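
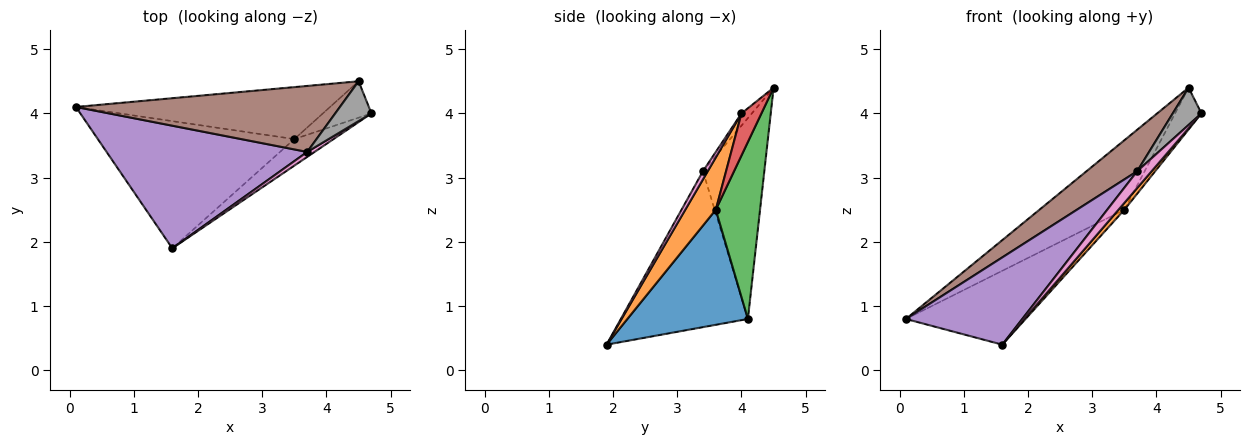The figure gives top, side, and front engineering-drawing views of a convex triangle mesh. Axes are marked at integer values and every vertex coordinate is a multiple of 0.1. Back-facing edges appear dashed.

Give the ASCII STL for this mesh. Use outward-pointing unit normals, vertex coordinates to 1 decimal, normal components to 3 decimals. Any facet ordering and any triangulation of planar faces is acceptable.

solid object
 facet normal 0.452 0.448 -0.771
  outer loop
   vertex 3.5 3.6 2.5
   vertex 1.6 1.9 0.4
   vertex 0.1 4.1 0.8
  endloop
 endfacet
 facet normal 0.791 -0.153 -0.592
  outer loop
   vertex 3.5 3.6 2.5
   vertex 4.7 4.0 4.0
   vertex 1.6 1.9 0.4
  endloop
 endfacet
 facet normal 0.385 0.739 -0.553
  outer loop
   vertex 3.5 3.6 2.5
   vertex 0.1 4.1 0.8
   vertex 4.5 4.5 4.4
  endloop
 endfacet
 facet normal 0.495 0.655 -0.571
  outer loop
   vertex 3.5 3.6 2.5
   vertex 4.5 4.5 4.4
   vertex 4.7 4.0 4.0
  endloop
 endfacet
 facet normal -0.535 -0.490 0.688
  outer loop
   vertex 3.7 3.4 3.1
   vertex 0.1 4.1 0.8
   vertex 1.6 1.9 0.4
  endloop
 endfacet
 facet normal -0.542 -0.447 0.712
  outer loop
   vertex 3.7 3.4 3.1
   vertex 4.5 4.5 4.4
   vertex 0.1 4.1 0.8
  endloop
 endfacet
 facet normal 0.304 -0.913 0.271
  outer loop
   vertex 3.7 3.4 3.1
   vertex 1.6 1.9 0.4
   vertex 4.7 4.0 4.0
  endloop
 endfacet
 facet normal -0.240 -0.663 0.709
  outer loop
   vertex 3.7 3.4 3.1
   vertex 4.7 4.0 4.0
   vertex 4.5 4.5 4.4
  endloop
 endfacet
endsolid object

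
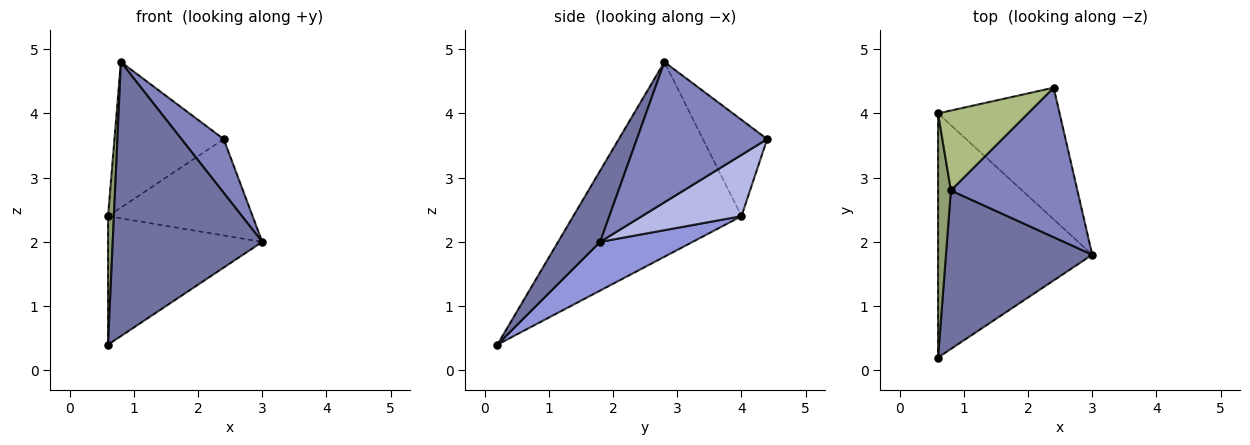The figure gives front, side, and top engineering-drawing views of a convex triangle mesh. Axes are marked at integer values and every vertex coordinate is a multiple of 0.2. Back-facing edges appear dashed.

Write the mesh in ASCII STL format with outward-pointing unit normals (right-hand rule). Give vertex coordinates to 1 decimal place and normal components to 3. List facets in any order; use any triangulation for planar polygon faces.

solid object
 facet normal 0.237 -0.841 0.486
  outer loop
   vertex 0.8 2.8 4.8
   vertex 0.6 0.2 0.4
   vertex 3.0 1.8 2.0
  endloop
 endfacet
 facet normal 0.722 -0.234 0.651
  outer loop
   vertex 0.8 2.8 4.8
   vertex 3.0 1.8 2.0
   vertex 2.4 4.4 3.6
  endloop
 endfacet
 facet normal 0.269 0.449 -0.852
  outer loop
   vertex 0.6 4.0 2.4
   vertex 3.0 1.8 2.0
   vertex 0.6 0.2 0.4
  endloop
 endfacet
 facet normal 0.377 0.547 -0.748
  outer loop
   vertex 0.6 4.0 2.4
   vertex 2.4 4.4 3.6
   vertex 3.0 1.8 2.0
  endloop
 endfacet
 facet normal -0.997 -0.035 0.066
  outer loop
   vertex 0.6 4.0 2.4
   vertex 0.6 0.2 0.4
   vertex 0.8 2.8 4.8
  endloop
 endfacet
 facet normal -0.458 0.779 0.428
  outer loop
   vertex 0.6 4.0 2.4
   vertex 0.8 2.8 4.8
   vertex 2.4 4.4 3.6
  endloop
 endfacet
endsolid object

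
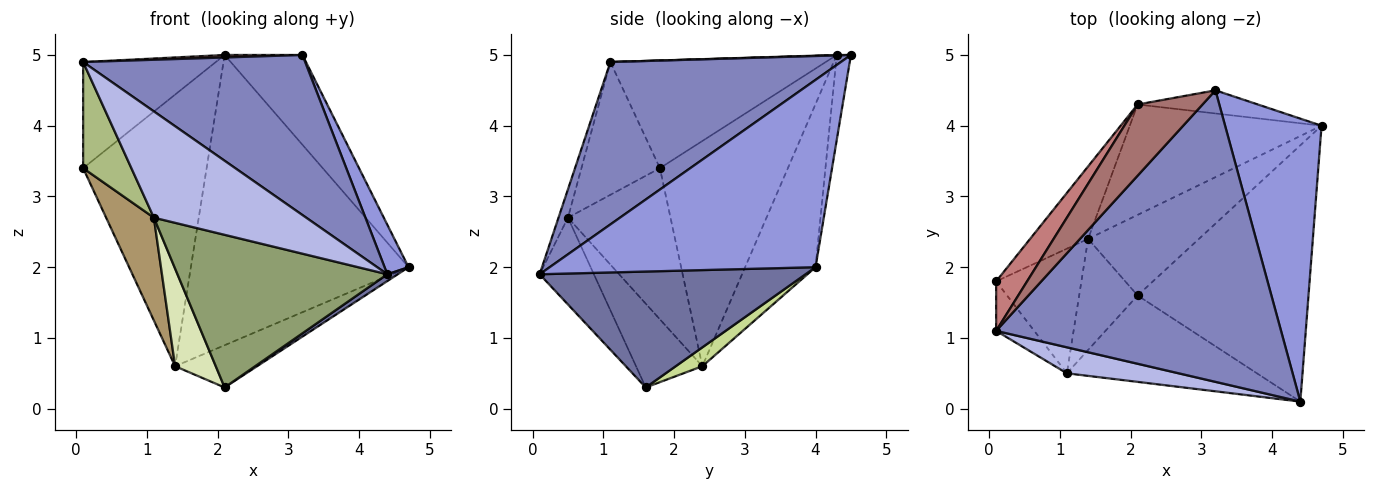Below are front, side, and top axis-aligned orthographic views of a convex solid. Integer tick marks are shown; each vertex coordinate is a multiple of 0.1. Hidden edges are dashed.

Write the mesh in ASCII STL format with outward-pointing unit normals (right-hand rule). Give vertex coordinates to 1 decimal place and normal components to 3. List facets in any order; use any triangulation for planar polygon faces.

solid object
 facet normal 0.561 -0.022 -0.827
  outer loop
   vertex 2.1 1.6 0.3
   vertex 4.7 4.0 2.0
   vertex 4.4 0.1 1.9
  endloop
 endfacet
 facet normal 0.447 -0.431 0.784
  outer loop
   vertex 3.2 4.5 5.0
   vertex 0.1 1.1 4.9
   vertex 4.4 0.1 1.9
  endloop
 endfacet
 facet normal 0.886 -0.080 0.456
  outer loop
   vertex 3.2 4.5 5.0
   vertex 4.4 0.1 1.9
   vertex 4.7 4.0 2.0
  endloop
 endfacet
 facet normal -0.060 -0.970 0.237
  outer loop
   vertex 1.1 0.5 2.7
   vertex 4.4 0.1 1.9
   vertex 0.1 1.1 4.9
  endloop
 endfacet
 facet normal -0.219 -0.849 -0.481
  outer loop
   vertex 1.1 0.5 2.7
   vertex 2.1 1.6 0.3
   vertex 4.4 0.1 1.9
  endloop
 endfacet
 facet normal -0.828 -0.509 -0.237
  outer loop
   vertex 0.1 1.8 3.4
   vertex 1.1 0.5 2.7
   vertex 0.1 1.1 4.9
  endloop
 endfacet
 facet normal 0.149 0.459 -0.876
  outer loop
   vertex 1.4 2.4 0.6
   vertex 4.7 4.0 2.0
   vertex 2.1 1.6 0.3
  endloop
 endfacet
 facet normal -0.733 -0.449 -0.511
  outer loop
   vertex 1.4 2.4 0.6
   vertex 2.1 1.6 0.3
   vertex 1.1 0.5 2.7
  endloop
 endfacet
 facet normal -0.807 -0.376 -0.455
  outer loop
   vertex 1.4 2.4 0.6
   vertex 1.1 0.5 2.7
   vertex 0.1 1.8 3.4
  endloop
 endfacet
 facet normal -0.173 0.954 -0.246
  outer loop
   vertex 2.1 4.3 5.0
   vertex 3.2 4.5 5.0
   vertex 4.7 4.0 2.0
  endloop
 endfacet
 facet normal -0.289 0.895 -0.340
  outer loop
   vertex 2.1 4.3 5.0
   vertex 4.7 4.0 2.0
   vertex 1.4 2.4 0.6
  endloop
 endfacet
 facet normal -0.708 0.683 -0.182
  outer loop
   vertex 2.1 4.3 5.0
   vertex 1.4 2.4 0.6
   vertex 0.1 1.8 3.4
  endloop
 endfacet
 facet normal 0.006 -0.035 0.999
  outer loop
   vertex 2.1 4.3 5.0
   vertex 0.1 1.1 4.9
   vertex 3.2 4.5 5.0
  endloop
 endfacet
 facet normal -0.827 0.509 0.238
  outer loop
   vertex 2.1 4.3 5.0
   vertex 0.1 1.8 3.4
   vertex 0.1 1.1 4.9
  endloop
 endfacet
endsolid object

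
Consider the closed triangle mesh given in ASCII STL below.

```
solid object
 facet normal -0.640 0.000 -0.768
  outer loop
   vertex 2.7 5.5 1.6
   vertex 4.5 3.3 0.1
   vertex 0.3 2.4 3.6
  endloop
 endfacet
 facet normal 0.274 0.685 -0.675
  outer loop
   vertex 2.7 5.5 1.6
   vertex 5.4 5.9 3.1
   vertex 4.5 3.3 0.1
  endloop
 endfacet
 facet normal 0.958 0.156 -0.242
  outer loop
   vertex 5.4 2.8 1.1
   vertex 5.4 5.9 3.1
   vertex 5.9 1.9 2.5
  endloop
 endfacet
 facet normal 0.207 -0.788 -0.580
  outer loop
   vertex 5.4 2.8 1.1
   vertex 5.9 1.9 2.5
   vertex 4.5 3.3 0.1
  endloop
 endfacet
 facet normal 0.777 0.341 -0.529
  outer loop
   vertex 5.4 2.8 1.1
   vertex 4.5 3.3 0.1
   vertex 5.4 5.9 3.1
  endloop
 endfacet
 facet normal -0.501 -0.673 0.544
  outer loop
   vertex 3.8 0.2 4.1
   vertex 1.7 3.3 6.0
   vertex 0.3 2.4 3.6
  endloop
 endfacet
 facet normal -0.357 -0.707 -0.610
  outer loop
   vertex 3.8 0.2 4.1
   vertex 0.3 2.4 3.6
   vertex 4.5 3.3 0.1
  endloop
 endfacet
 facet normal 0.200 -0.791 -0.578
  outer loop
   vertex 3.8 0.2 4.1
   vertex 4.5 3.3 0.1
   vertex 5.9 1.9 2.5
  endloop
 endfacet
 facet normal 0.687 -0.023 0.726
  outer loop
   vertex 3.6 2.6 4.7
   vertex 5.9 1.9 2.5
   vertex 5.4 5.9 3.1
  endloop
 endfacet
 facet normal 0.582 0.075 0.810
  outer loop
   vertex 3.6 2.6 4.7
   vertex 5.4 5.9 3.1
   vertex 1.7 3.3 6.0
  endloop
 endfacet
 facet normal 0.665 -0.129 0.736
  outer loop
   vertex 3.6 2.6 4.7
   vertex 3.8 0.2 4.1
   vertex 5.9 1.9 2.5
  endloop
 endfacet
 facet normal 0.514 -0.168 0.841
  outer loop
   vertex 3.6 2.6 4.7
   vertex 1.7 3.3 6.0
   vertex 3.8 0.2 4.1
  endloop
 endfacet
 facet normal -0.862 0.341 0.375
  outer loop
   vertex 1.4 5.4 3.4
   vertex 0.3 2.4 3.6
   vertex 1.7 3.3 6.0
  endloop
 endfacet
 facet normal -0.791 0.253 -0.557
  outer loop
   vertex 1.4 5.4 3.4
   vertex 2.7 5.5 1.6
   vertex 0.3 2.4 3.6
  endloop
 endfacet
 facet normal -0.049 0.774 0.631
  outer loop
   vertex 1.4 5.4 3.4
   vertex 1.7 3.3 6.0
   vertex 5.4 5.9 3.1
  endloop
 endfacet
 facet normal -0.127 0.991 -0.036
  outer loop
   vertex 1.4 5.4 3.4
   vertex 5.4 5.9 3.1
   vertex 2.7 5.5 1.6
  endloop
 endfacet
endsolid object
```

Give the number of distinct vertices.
10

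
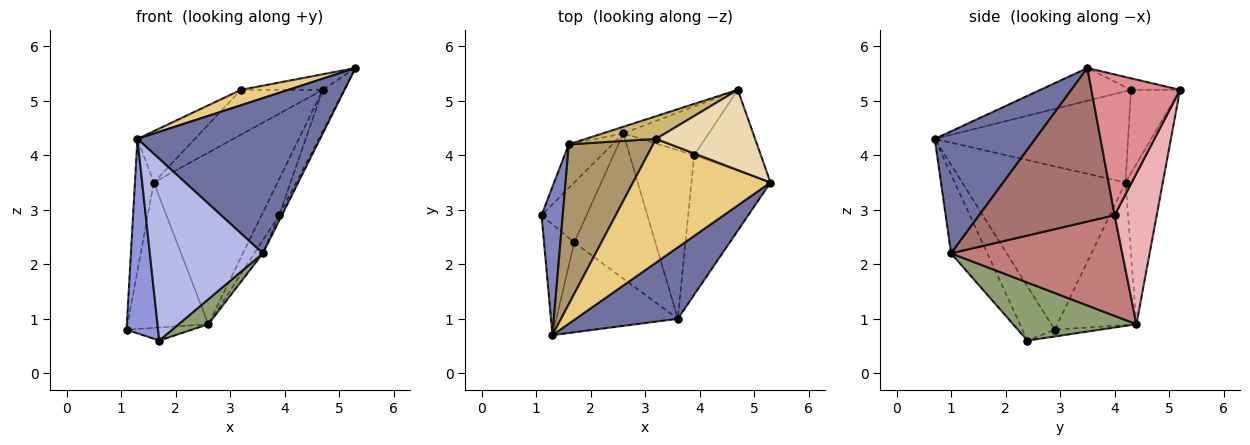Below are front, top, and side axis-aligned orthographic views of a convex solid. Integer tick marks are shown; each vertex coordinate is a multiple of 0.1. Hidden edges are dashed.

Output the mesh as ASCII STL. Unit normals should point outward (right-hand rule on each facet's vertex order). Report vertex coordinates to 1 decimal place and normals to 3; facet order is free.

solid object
 facet normal 0.447 -0.813 0.374
  outer loop
   vertex 3.6 1.0 2.2
   vertex 5.3 3.5 5.6
   vertex 1.3 0.7 4.3
  endloop
 endfacet
 facet normal -0.985 0.114 0.128
  outer loop
   vertex 1.6 4.2 3.5
   vertex 1.1 2.9 0.8
   vertex 1.3 0.7 4.3
  endloop
 endfacet
 facet normal -0.664 -0.649 -0.370
  outer loop
   vertex 1.7 2.4 0.6
   vertex 1.3 0.7 4.3
   vertex 1.1 2.9 0.8
  endloop
 endfacet
 facet normal -0.276 -0.862 -0.426
  outer loop
   vertex 1.7 2.4 0.6
   vertex 3.6 1.0 2.2
   vertex 1.3 0.7 4.3
  endloop
 endfacet
 facet normal 0.576 -0.138 -0.805
  outer loop
   vertex 2.6 4.4 0.9
   vertex 3.6 1.0 2.2
   vertex 1.7 2.4 0.6
  endloop
 endfacet
 facet normal -0.146 0.211 -0.966
  outer loop
   vertex 2.6 4.4 0.9
   vertex 1.7 2.4 0.6
   vertex 1.1 2.9 0.8
  endloop
 endfacet
 facet normal -0.684 0.698 -0.210
  outer loop
   vertex 2.6 4.4 0.9
   vertex 1.1 2.9 0.8
   vertex 1.6 4.2 3.5
  endloop
 endfacet
 facet normal -0.288 0.957 -0.037
  outer loop
   vertex 2.6 4.4 0.9
   vertex 1.6 4.2 3.5
   vertex 4.7 5.2 5.2
  endloop
 endfacet
 facet normal -0.718 0.213 0.663
  outer loop
   vertex 3.2 4.3 5.2
   vertex 1.6 4.2 3.5
   vertex 1.3 0.7 4.3
  endloop
 endfacet
 facet normal -0.472 0.787 0.398
  outer loop
   vertex 3.2 4.3 5.2
   vertex 4.7 5.2 5.2
   vertex 1.6 4.2 3.5
  endloop
 endfacet
 facet normal -0.230 -0.120 0.966
  outer loop
   vertex 3.2 4.3 5.2
   vertex 1.3 0.7 4.3
   vertex 5.3 3.5 5.6
  endloop
 endfacet
 facet normal -0.114 0.189 0.975
  outer loop
   vertex 3.2 4.3 5.2
   vertex 5.3 3.5 5.6
   vertex 4.7 5.2 5.2
  endloop
 endfacet
 facet normal 0.889 0.018 -0.458
  outer loop
   vertex 3.9 4.0 2.9
   vertex 5.3 3.5 5.6
   vertex 3.6 1.0 2.2
  endloop
 endfacet
 facet normal 0.841 0.042 -0.539
  outer loop
   vertex 3.9 4.0 2.9
   vertex 3.6 1.0 2.2
   vertex 2.6 4.4 0.9
  endloop
 endfacet
 facet normal 0.883 0.213 -0.418
  outer loop
   vertex 3.9 4.0 2.9
   vertex 4.7 5.2 5.2
   vertex 5.3 3.5 5.6
  endloop
 endfacet
 facet normal 0.818 0.342 -0.463
  outer loop
   vertex 3.9 4.0 2.9
   vertex 2.6 4.4 0.9
   vertex 4.7 5.2 5.2
  endloop
 endfacet
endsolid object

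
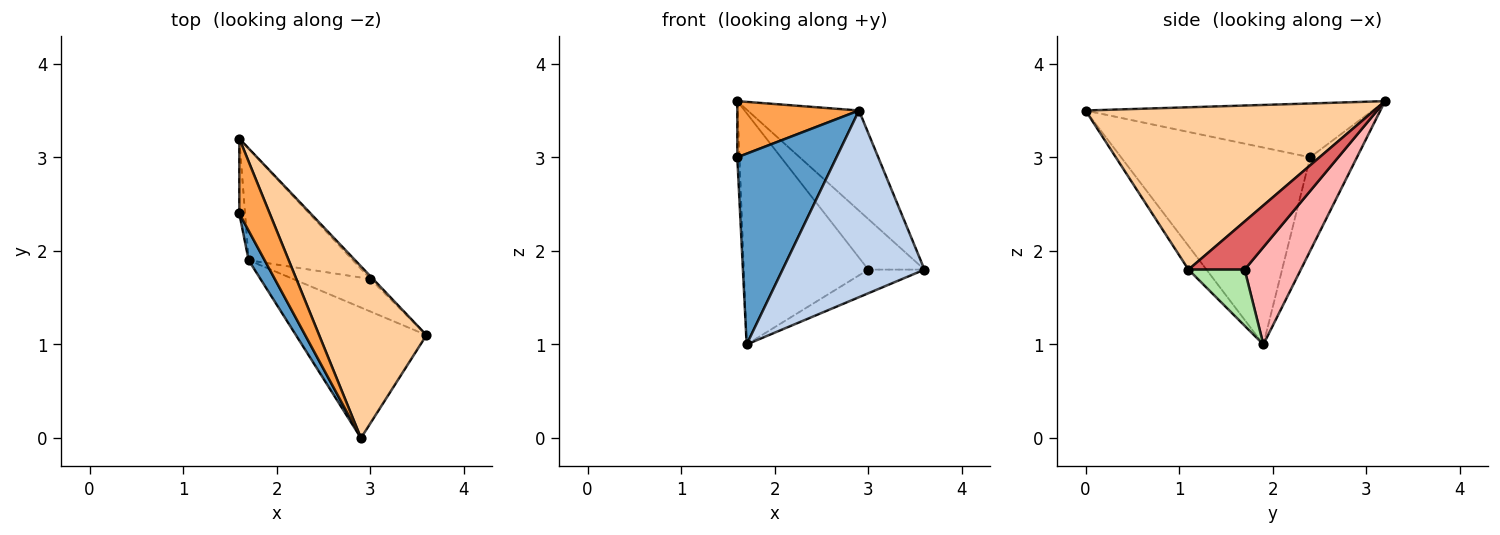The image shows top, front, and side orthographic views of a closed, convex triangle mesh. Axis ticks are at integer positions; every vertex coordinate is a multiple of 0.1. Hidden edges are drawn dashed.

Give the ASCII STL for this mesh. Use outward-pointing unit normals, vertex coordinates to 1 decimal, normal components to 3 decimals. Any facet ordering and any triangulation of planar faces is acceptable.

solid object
 facet normal -0.883 -0.463 0.072
  outer loop
   vertex 1.7 1.9 1.0
   vertex 2.9 0.0 3.5
   vertex 1.6 2.4 3.0
  endloop
 endfacet
 facet normal -0.103 -0.815 -0.570
  outer loop
   vertex 1.7 1.9 1.0
   vertex 3.6 1.1 1.8
   vertex 2.9 0.0 3.5
  endloop
 endfacet
 facet normal -0.817 -0.346 0.462
  outer loop
   vertex 1.6 3.2 3.6
   vertex 1.6 2.4 3.0
   vertex 2.9 0.0 3.5
  endloop
 endfacet
 facet normal 0.794 0.306 0.525
  outer loop
   vertex 1.6 3.2 3.6
   vertex 2.9 0.0 3.5
   vertex 3.6 1.1 1.8
  endloop
 endfacet
 facet normal -0.997 0.046 -0.061
  outer loop
   vertex 1.6 3.2 3.6
   vertex 1.7 1.9 1.0
   vertex 1.6 2.4 3.0
  endloop
 endfacet
 facet normal 0.507 0.507 -0.697
  outer loop
   vertex 3.0 1.7 1.8
   vertex 3.6 1.1 1.8
   vertex 1.7 1.9 1.0
  endloop
 endfacet
 facet normal 0.707 0.707 -0.039
  outer loop
   vertex 3.0 1.7 1.8
   vertex 1.6 3.2 3.6
   vertex 3.6 1.1 1.8
  endloop
 endfacet
 facet normal 0.376 0.834 -0.403
  outer loop
   vertex 3.0 1.7 1.8
   vertex 1.7 1.9 1.0
   vertex 1.6 3.2 3.6
  endloop
 endfacet
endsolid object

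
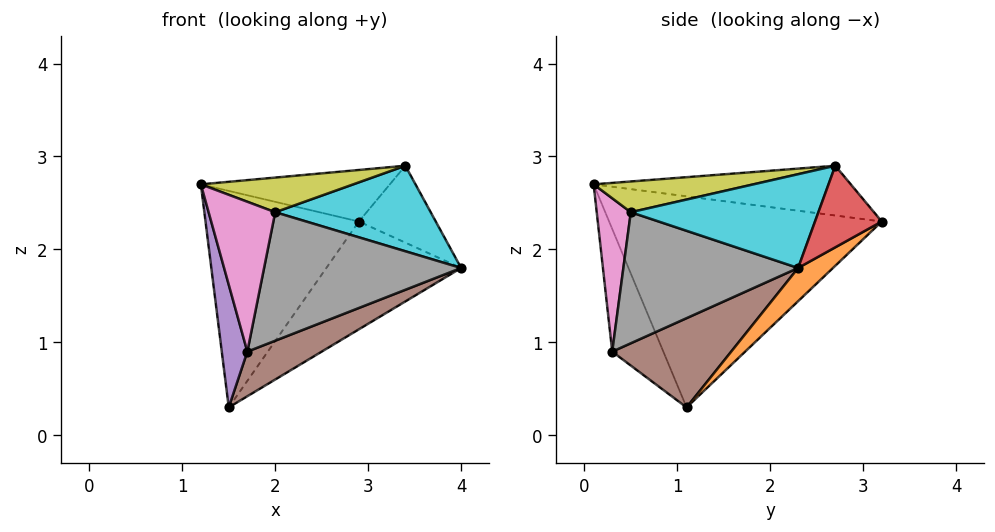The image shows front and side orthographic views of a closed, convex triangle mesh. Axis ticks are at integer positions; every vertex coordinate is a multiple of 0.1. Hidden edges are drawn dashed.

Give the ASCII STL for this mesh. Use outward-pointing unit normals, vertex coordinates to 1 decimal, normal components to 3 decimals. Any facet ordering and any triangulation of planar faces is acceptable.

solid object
 facet normal -0.868 0.488 0.095
  outer loop
   vertex 1.5 1.1 0.3
   vertex 1.2 0.1 2.7
   vertex 2.9 3.2 2.3
  endloop
 endfacet
 facet normal 0.161 0.622 -0.766
  outer loop
   vertex 1.5 1.1 0.3
   vertex 2.9 3.2 2.3
   vertex 4.0 2.3 1.8
  endloop
 endfacet
 facet normal -0.525 0.386 0.759
  outer loop
   vertex 3.4 2.7 2.9
   vertex 2.9 3.2 2.3
   vertex 1.2 0.1 2.7
  endloop
 endfacet
 facet normal 0.653 0.753 0.083
  outer loop
   vertex 3.4 2.7 2.9
   vertex 4.0 2.3 1.8
   vertex 2.9 3.2 2.3
  endloop
 endfacet
 facet normal -0.857 -0.429 -0.286
  outer loop
   vertex 1.7 0.3 0.9
   vertex 1.2 0.1 2.7
   vertex 1.5 1.1 0.3
  endloop
 endfacet
 facet normal 0.603 -0.377 -0.703
  outer loop
   vertex 1.7 0.3 0.9
   vertex 1.5 1.1 0.3
   vertex 4.0 2.3 1.8
  endloop
 endfacet
 facet normal 0.455 -0.890 0.028
  outer loop
   vertex 2.0 0.5 2.4
   vertex 1.2 0.1 2.7
   vertex 1.7 0.3 0.9
  endloop
 endfacet
 facet normal 0.663 -0.748 -0.033
  outer loop
   vertex 2.0 0.5 2.4
   vertex 1.7 0.3 0.9
   vertex 4.0 2.3 1.8
  endloop
 endfacet
 facet normal 0.509 -0.486 0.711
  outer loop
   vertex 2.0 0.5 2.4
   vertex 3.4 2.7 2.9
   vertex 1.2 0.1 2.7
  endloop
 endfacet
 facet normal 0.645 -0.535 0.546
  outer loop
   vertex 2.0 0.5 2.4
   vertex 4.0 2.3 1.8
   vertex 3.4 2.7 2.9
  endloop
 endfacet
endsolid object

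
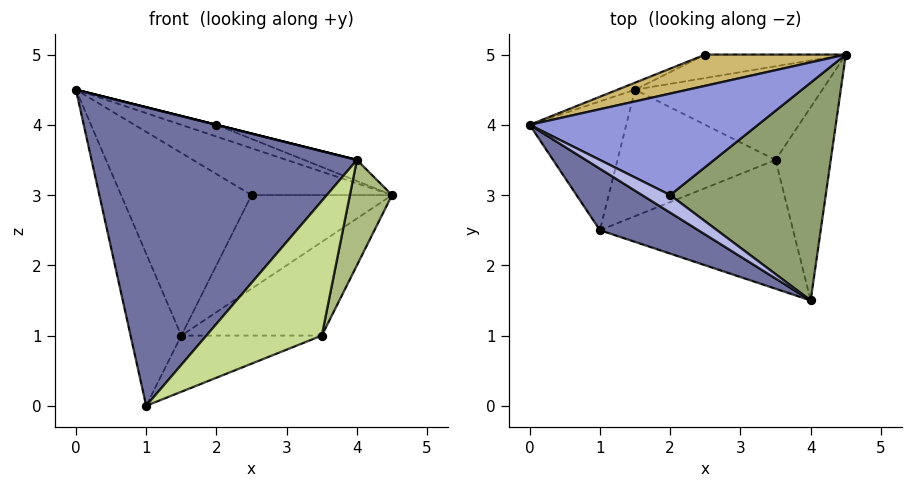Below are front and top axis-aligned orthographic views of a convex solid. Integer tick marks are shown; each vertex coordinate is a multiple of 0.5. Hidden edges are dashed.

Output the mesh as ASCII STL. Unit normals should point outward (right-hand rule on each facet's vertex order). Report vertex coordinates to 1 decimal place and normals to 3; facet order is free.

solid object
 facet normal -0.490 -0.854 0.176
  outer loop
   vertex 1.0 2.5 0.0
   vertex 4.0 1.5 3.5
   vertex 0.0 4.0 4.5
  endloop
 endfacet
 facet normal -0.870 0.377 -0.319
  outer loop
   vertex 1.5 4.5 1.0
   vertex 1.0 2.5 0.0
   vertex 0.0 4.0 4.5
  endloop
 endfacet
 facet normal 0.292 0.110 0.950
  outer loop
   vertex 2.0 3.0 4.0
   vertex 4.5 5.0 3.0
   vertex 0.0 4.0 4.5
  endloop
 endfacet
 facet normal 0.243 0.000 0.970
  outer loop
   vertex 2.0 3.0 4.0
   vertex 0.0 4.0 4.5
   vertex 4.0 1.5 3.5
  endloop
 endfacet
 facet normal 0.306 0.092 0.948
  outer loop
   vertex 2.0 3.0 4.0
   vertex 4.0 1.5 3.5
   vertex 4.5 5.0 3.0
  endloop
 endfacet
 facet normal 0.927 -0.179 -0.329
  outer loop
   vertex 3.5 3.5 1.0
   vertex 4.5 5.0 3.0
   vertex 4.0 1.5 3.5
  endloop
 endfacet
 facet normal 0.492 -0.629 -0.602
  outer loop
   vertex 3.5 3.5 1.0
   vertex 4.0 1.5 3.5
   vertex 1.0 2.5 0.0
  endloop
 endfacet
 facet normal 0.333 0.667 -0.667
  outer loop
   vertex 3.5 3.5 1.0
   vertex 1.5 4.5 1.0
   vertex 4.5 5.0 3.0
  endloop
 endfacet
 facet normal 0.199 0.398 -0.896
  outer loop
   vertex 3.5 3.5 1.0
   vertex 1.0 2.5 0.0
   vertex 1.5 4.5 1.0
  endloop
 endfacet
 facet normal 0.000 0.832 0.555
  outer loop
   vertex 2.5 5.0 3.0
   vertex 0.0 4.0 4.5
   vertex 4.5 5.0 3.0
  endloop
 endfacet
 facet normal -0.389 0.920 -0.035
  outer loop
   vertex 2.5 5.0 3.0
   vertex 1.5 4.5 1.0
   vertex 0.0 4.0 4.5
  endloop
 endfacet
 facet normal 0.000 0.970 -0.243
  outer loop
   vertex 2.5 5.0 3.0
   vertex 4.5 5.0 3.0
   vertex 1.5 4.5 1.0
  endloop
 endfacet
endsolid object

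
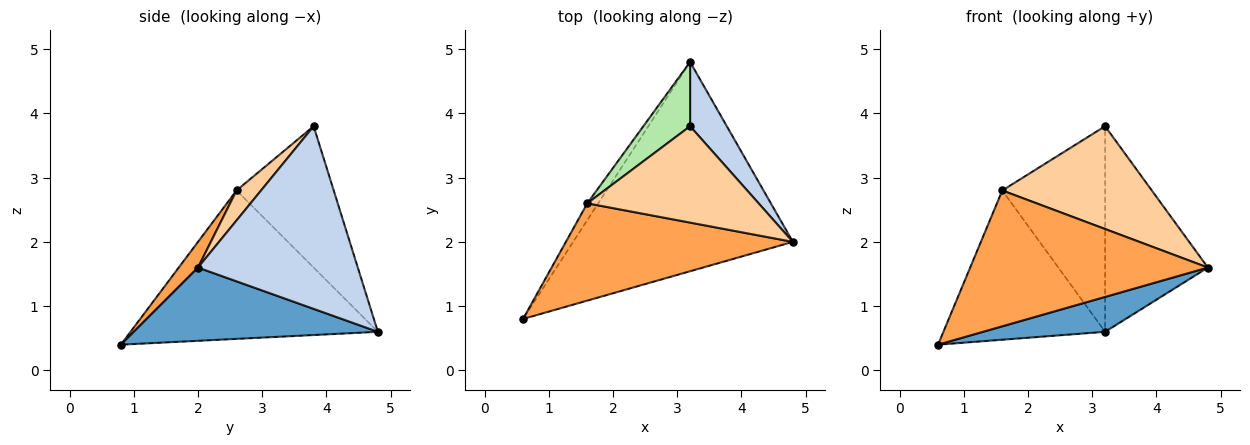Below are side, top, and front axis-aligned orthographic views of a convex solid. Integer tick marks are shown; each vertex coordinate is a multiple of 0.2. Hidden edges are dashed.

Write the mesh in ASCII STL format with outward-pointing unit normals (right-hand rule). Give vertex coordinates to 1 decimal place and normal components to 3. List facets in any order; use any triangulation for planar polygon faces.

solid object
 facet normal 0.312 -0.156 -0.937
  outer loop
   vertex 3.2 4.8 0.6
   vertex 4.8 2.0 1.6
   vertex 0.6 0.8 0.4
  endloop
 endfacet
 facet normal 0.829 0.533 0.167
  outer loop
   vertex 3.2 3.8 3.8
   vertex 4.8 2.0 1.6
   vertex 3.2 4.8 0.6
  endloop
 endfacet
 facet normal 0.066 -0.811 0.581
  outer loop
   vertex 1.6 2.6 2.8
   vertex 0.6 0.8 0.4
   vertex 4.8 2.0 1.6
  endloop
 endfacet
 facet normal 0.119 -0.724 0.679
  outer loop
   vertex 1.6 2.6 2.8
   vertex 4.8 2.0 1.6
   vertex 3.2 3.8 3.8
  endloop
 endfacet
 facet normal -0.835 0.546 -0.061
  outer loop
   vertex 1.6 2.6 2.8
   vertex 3.2 4.8 0.6
   vertex 0.6 0.8 0.4
  endloop
 endfacet
 facet normal -0.670 0.709 0.221
  outer loop
   vertex 1.6 2.6 2.8
   vertex 3.2 3.8 3.8
   vertex 3.2 4.8 0.6
  endloop
 endfacet
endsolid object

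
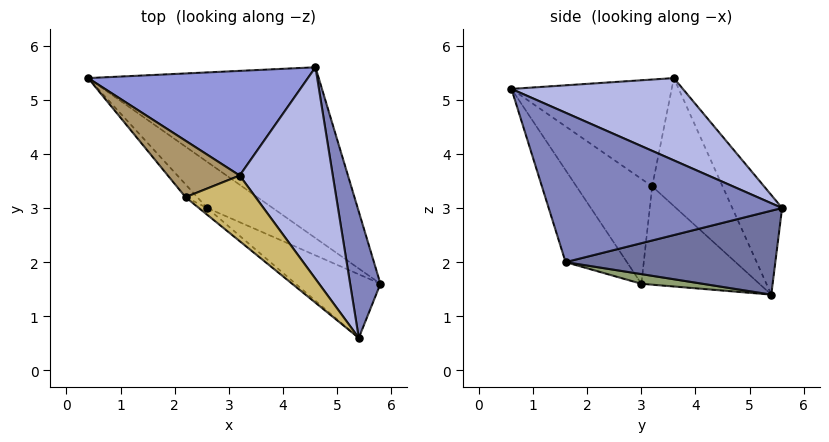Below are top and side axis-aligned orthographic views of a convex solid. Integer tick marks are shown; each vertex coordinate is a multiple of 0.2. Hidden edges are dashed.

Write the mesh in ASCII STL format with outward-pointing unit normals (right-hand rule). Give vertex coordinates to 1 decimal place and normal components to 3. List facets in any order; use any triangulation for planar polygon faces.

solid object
 facet normal 0.324 0.320 -0.890
  outer loop
   vertex 4.6 5.6 3.0
   vertex 5.8 1.6 2.0
   vertex 0.4 5.4 1.4
  endloop
 endfacet
 facet normal 0.952 0.237 0.193
  outer loop
   vertex 5.4 0.6 5.2
   vertex 5.8 1.6 2.0
   vertex 4.6 5.6 3.0
  endloop
 endfacet
 facet normal -0.242 0.810 0.534
  outer loop
   vertex 3.2 3.6 5.4
   vertex 4.6 5.6 3.0
   vertex 0.4 5.4 1.4
  endloop
 endfacet
 facet normal 0.607 0.399 0.687
  outer loop
   vertex 3.2 3.6 5.4
   vertex 5.4 0.6 5.2
   vertex 4.6 5.6 3.0
  endloop
 endfacet
 facet normal 0.146 0.052 -0.988
  outer loop
   vertex 2.6 3.0 1.6
   vertex 0.4 5.4 1.4
   vertex 5.8 1.6 2.0
  endloop
 endfacet
 facet normal -0.346 -0.882 -0.319
  outer loop
   vertex 2.6 3.0 1.6
   vertex 5.8 1.6 2.0
   vertex 5.4 0.6 5.2
  endloop
 endfacet
 facet normal -0.731 -0.677 -0.087
  outer loop
   vertex 2.2 3.2 3.4
   vertex 0.4 5.4 1.4
   vertex 2.6 3.0 1.6
  endloop
 endfacet
 facet normal -0.613 -0.788 -0.049
  outer loop
   vertex 2.2 3.2 3.4
   vertex 2.6 3.0 1.6
   vertex 5.4 0.6 5.2
  endloop
 endfacet
 facet normal -0.842 -0.259 0.473
  outer loop
   vertex 2.2 3.2 3.4
   vertex 3.2 3.6 5.4
   vertex 0.4 5.4 1.4
  endloop
 endfacet
 facet normal -0.701 -0.545 0.460
  outer loop
   vertex 2.2 3.2 3.4
   vertex 5.4 0.6 5.2
   vertex 3.2 3.6 5.4
  endloop
 endfacet
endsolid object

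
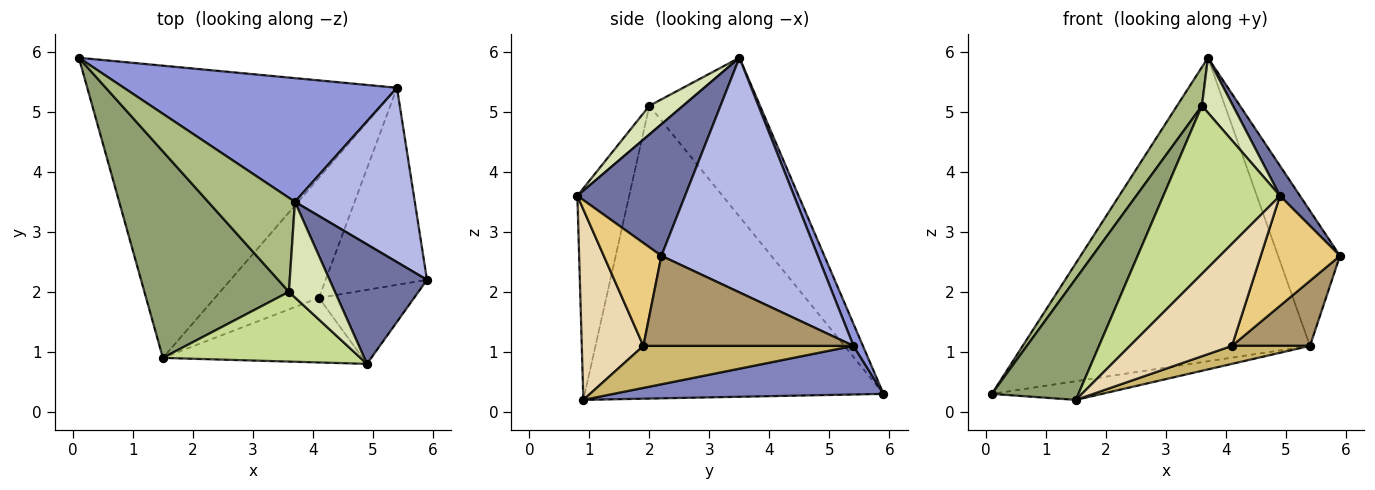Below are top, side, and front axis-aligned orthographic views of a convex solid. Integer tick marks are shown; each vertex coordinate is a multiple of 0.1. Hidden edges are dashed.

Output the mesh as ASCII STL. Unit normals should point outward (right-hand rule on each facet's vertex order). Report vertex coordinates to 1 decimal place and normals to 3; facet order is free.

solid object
 facet normal 0.795 -0.148 0.588
  outer loop
   vertex 4.9 0.8 3.6
   vertex 5.9 2.2 2.6
   vertex 3.7 3.5 5.9
  endloop
 endfacet
 facet normal 0.155 0.063 -0.986
  outer loop
   vertex 5.4 5.4 1.1
   vertex 1.5 0.9 0.2
   vertex 0.1 5.9 0.3
  endloop
 endfacet
 facet normal 0.030 0.926 0.377
  outer loop
   vertex 5.4 5.4 1.1
   vertex 0.1 5.9 0.3
   vertex 3.7 3.5 5.9
  endloop
 endfacet
 facet normal 0.840 0.332 0.429
  outer loop
   vertex 5.4 5.4 1.1
   vertex 3.7 3.5 5.9
   vertex 5.9 2.2 2.6
  endloop
 endfacet
 facet normal -0.868 -0.252 0.428
  outer loop
   vertex 3.6 2.0 5.1
   vertex 0.1 5.9 0.3
   vertex 1.5 0.9 0.2
  endloop
 endfacet
 facet normal -0.861 -0.194 0.470
  outer loop
   vertex 3.6 2.0 5.1
   vertex 3.7 3.5 5.9
   vertex 0.1 5.9 0.3
  endloop
 endfacet
 facet normal -0.380 -0.854 0.355
  outer loop
   vertex 3.6 2.0 5.1
   vertex 1.5 0.9 0.2
   vertex 4.9 0.8 3.6
  endloop
 endfacet
 facet normal 0.475 -0.438 0.763
  outer loop
   vertex 3.6 2.0 5.1
   vertex 4.9 0.8 3.6
   vertex 3.7 3.5 5.9
  endloop
 endfacet
 facet normal 0.645 -0.239 -0.726
  outer loop
   vertex 4.1 1.9 1.1
   vertex 5.4 5.4 1.1
   vertex 5.9 2.2 2.6
  endloop
 endfacet
 facet normal 0.371 -0.138 -0.918
  outer loop
   vertex 4.1 1.9 1.1
   vertex 1.5 0.9 0.2
   vertex 5.4 5.4 1.1
  endloop
 endfacet
 facet normal 0.517 -0.710 -0.478
  outer loop
   vertex 4.1 1.9 1.1
   vertex 5.9 2.2 2.6
   vertex 4.9 0.8 3.6
  endloop
 endfacet
 facet normal 0.454 -0.753 -0.477
  outer loop
   vertex 4.1 1.9 1.1
   vertex 4.9 0.8 3.6
   vertex 1.5 0.9 0.2
  endloop
 endfacet
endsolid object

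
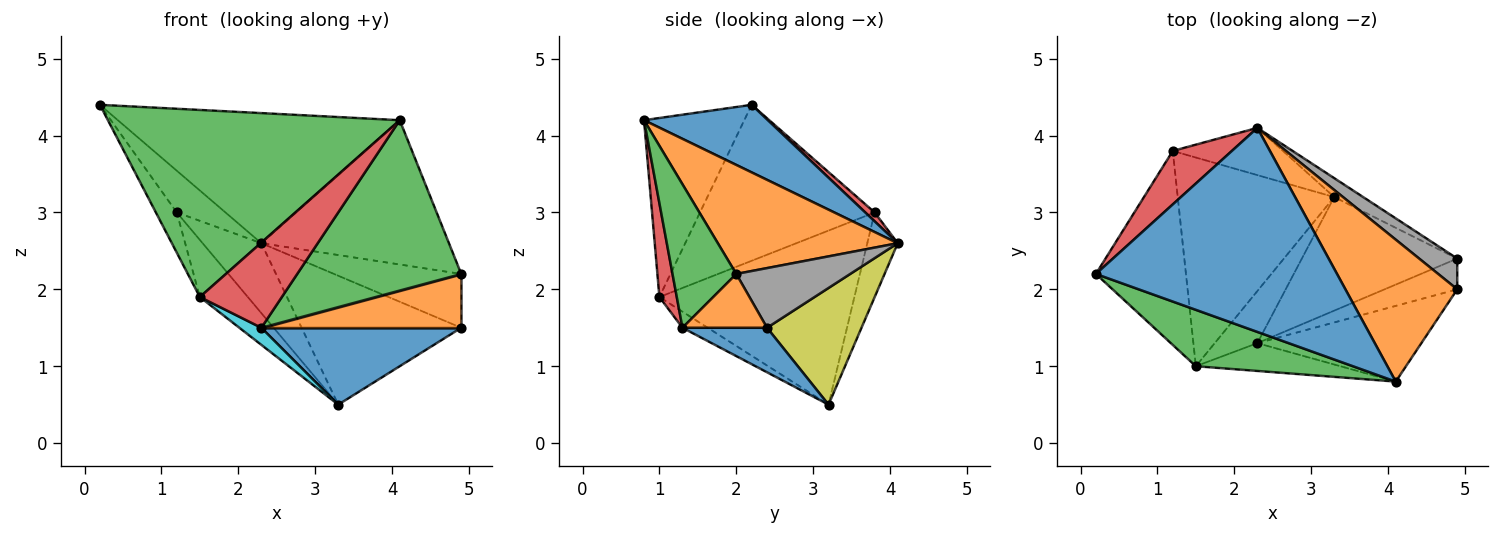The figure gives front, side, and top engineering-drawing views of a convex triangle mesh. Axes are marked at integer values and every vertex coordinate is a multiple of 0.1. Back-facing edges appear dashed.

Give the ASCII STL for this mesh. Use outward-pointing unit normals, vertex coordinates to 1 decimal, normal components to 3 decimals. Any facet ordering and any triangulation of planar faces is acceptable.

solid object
 facet normal 0.230 0.523 0.821
  outer loop
   vertex 4.1 0.8 4.2
   vertex 2.3 4.1 2.6
   vertex 0.2 2.2 4.4
  endloop
 endfacet
 facet normal 0.564 0.589 0.579
  outer loop
   vertex 4.1 0.8 4.2
   vertex 4.9 2.0 2.2
   vertex 2.3 4.1 2.6
  endloop
 endfacet
 facet normal -0.312 -0.910 0.274
  outer loop
   vertex 4.1 0.8 4.2
   vertex 0.2 2.2 4.4
   vertex 1.5 1.0 1.9
  endloop
 endfacet
 facet normal 0.118 0.611 0.783
  outer loop
   vertex 1.2 3.8 3.0
   vertex 0.2 2.2 4.4
   vertex 2.3 4.1 2.6
  endloop
 endfacet
 facet normal -0.395 0.761 -0.514
  outer loop
   vertex 1.2 3.8 3.0
   vertex 2.3 4.1 2.6
   vertex 3.3 3.2 0.5
  endloop
 endfacet
 facet normal -0.861 0.103 -0.497
  outer loop
   vertex 1.2 3.8 3.0
   vertex 1.5 1.0 1.9
   vertex 0.2 2.2 4.4
  endloop
 endfacet
 facet normal -0.731 0.180 -0.658
  outer loop
   vertex 1.2 3.8 3.0
   vertex 3.3 3.2 0.5
   vertex 1.5 1.0 1.9
  endloop
 endfacet
 facet normal 0.614 0.685 0.392
  outer loop
   vertex 4.9 2.4 1.5
   vertex 2.3 4.1 2.6
   vertex 4.9 2.0 2.2
  endloop
 endfacet
 facet normal 0.505 0.854 -0.125
  outer loop
   vertex 4.9 2.4 1.5
   vertex 3.3 3.2 0.5
   vertex 2.3 4.1 2.6
  endloop
 endfacet
 facet normal -0.337 -0.293 -0.895
  outer loop
   vertex 2.3 1.3 1.5
   vertex 1.5 1.0 1.9
   vertex 3.3 3.2 0.5
  endloop
 endfacet
 facet normal 0.231 -0.546 -0.806
  outer loop
   vertex 2.3 1.3 1.5
   vertex 3.3 3.2 0.5
   vertex 4.9 2.4 1.5
  endloop
 endfacet
 facet normal 0.345 -0.815 -0.466
  outer loop
   vertex 2.3 1.3 1.5
   vertex 4.9 2.4 1.5
   vertex 4.9 2.0 2.2
  endloop
 endfacet
 facet normal 0.335 -0.861 -0.383
  outer loop
   vertex 2.3 1.3 1.5
   vertex 4.9 2.0 2.2
   vertex 4.1 0.8 4.2
  endloop
 endfacet
 facet normal 0.197 -0.932 -0.304
  outer loop
   vertex 2.3 1.3 1.5
   vertex 4.1 0.8 4.2
   vertex 1.5 1.0 1.9
  endloop
 endfacet
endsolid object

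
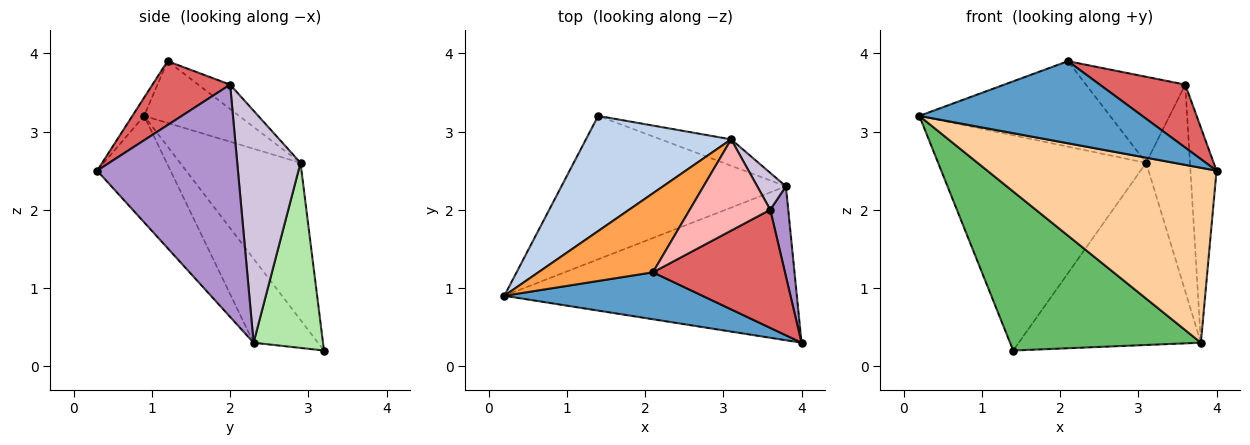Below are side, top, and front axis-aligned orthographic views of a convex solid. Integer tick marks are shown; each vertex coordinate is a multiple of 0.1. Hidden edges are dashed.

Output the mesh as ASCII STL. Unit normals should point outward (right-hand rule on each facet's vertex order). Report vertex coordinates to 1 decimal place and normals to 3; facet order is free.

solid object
 facet normal -0.046 -0.867 0.496
  outer loop
   vertex 2.1 1.2 3.9
   vertex 0.2 0.9 3.2
   vertex 4.0 0.3 2.5
  endloop
 endfacet
 facet normal -0.455 0.785 0.420
  outer loop
   vertex 3.1 2.9 2.6
   vertex 1.4 3.2 0.2
   vertex 0.2 0.9 3.2
  endloop
 endfacet
 facet normal -0.344 0.690 0.637
  outer loop
   vertex 3.1 2.9 2.6
   vertex 0.2 0.9 3.2
   vertex 2.1 1.2 3.9
  endloop
 endfacet
 facet normal -0.234 -0.730 -0.642
  outer loop
   vertex 3.8 2.3 0.3
   vertex 4.0 0.3 2.5
   vertex 0.2 0.9 3.2
  endloop
 endfacet
 facet normal -0.243 -0.720 -0.650
  outer loop
   vertex 3.8 2.3 0.3
   vertex 0.2 0.9 3.2
   vertex 1.4 3.2 0.2
  endloop
 endfacet
 facet normal 0.353 0.926 -0.134
  outer loop
   vertex 3.8 2.3 0.3
   vertex 1.4 3.2 0.2
   vertex 3.1 2.9 2.6
  endloop
 endfacet
 facet normal 0.393 -0.433 0.811
  outer loop
   vertex 3.6 2.0 3.6
   vertex 2.1 1.2 3.9
   vertex 4.0 0.3 2.5
  endloop
 endfacet
 facet normal -0.215 0.670 0.711
  outer loop
   vertex 3.6 2.0 3.6
   vertex 3.1 2.9 2.6
   vertex 2.1 1.2 3.9
  endloop
 endfacet
 facet normal 0.980 0.182 0.076
  outer loop
   vertex 3.6 2.0 3.6
   vertex 4.0 0.3 2.5
   vertex 3.8 2.3 0.3
  endloop
 endfacet
 facet normal 0.818 0.567 0.101
  outer loop
   vertex 3.6 2.0 3.6
   vertex 3.8 2.3 0.3
   vertex 3.1 2.9 2.6
  endloop
 endfacet
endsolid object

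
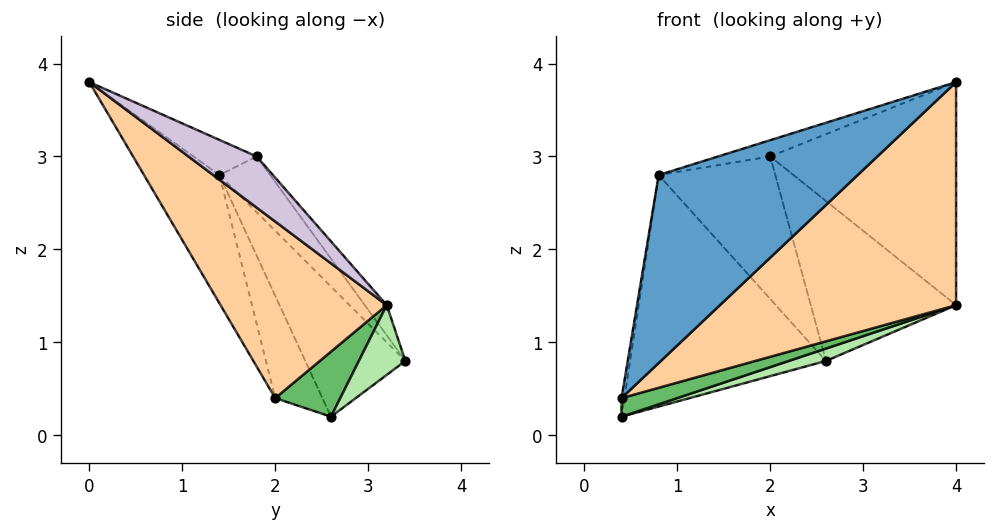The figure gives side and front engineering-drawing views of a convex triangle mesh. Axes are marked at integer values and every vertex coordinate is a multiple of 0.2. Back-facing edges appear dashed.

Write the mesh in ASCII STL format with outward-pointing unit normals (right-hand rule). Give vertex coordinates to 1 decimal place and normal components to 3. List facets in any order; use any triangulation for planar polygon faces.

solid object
 facet normal -0.349 -0.921 -0.172
  outer loop
   vertex 0.8 1.4 2.8
   vertex 0.4 2.0 0.4
   vertex 4.0 0.0 3.8
  endloop
 endfacet
 facet normal -0.982 0.060 0.179
  outer loop
   vertex 0.8 1.4 2.8
   vertex 0.4 2.6 0.2
   vertex 0.4 2.0 0.4
  endloop
 endfacet
 facet normal -0.410 0.802 0.433
  outer loop
   vertex 0.8 1.4 2.8
   vertex 2.6 3.4 0.8
   vertex 0.4 2.6 0.2
  endloop
 endfacet
 facet normal 0.389 -0.553 -0.737
  outer loop
   vertex 4.0 3.2 1.4
   vertex 4.0 0.0 3.8
   vertex 0.4 2.0 0.4
  endloop
 endfacet
 facet normal 0.346 -0.297 -0.890
  outer loop
   vertex 4.0 3.2 1.4
   vertex 0.4 2.0 0.4
   vertex 0.4 2.6 0.2
  endloop
 endfacet
 facet normal 0.345 -0.276 -0.897
  outer loop
   vertex 4.0 3.2 1.4
   vertex 0.4 2.6 0.2
   vertex 2.6 3.4 0.8
  endloop
 endfacet
 facet normal -0.348 0.801 0.487
  outer loop
   vertex 2.0 1.8 3.0
   vertex 2.6 3.4 0.8
   vertex 0.8 1.4 2.8
  endloop
 endfacet
 facet normal -0.124 0.818 0.561
  outer loop
   vertex 2.0 1.8 3.0
   vertex 4.0 3.2 1.4
   vertex 2.6 3.4 0.8
  endloop
 endfacet
 facet normal -0.220 0.181 0.958
  outer loop
   vertex 2.0 1.8 3.0
   vertex 0.8 1.4 2.8
   vertex 4.0 0.0 3.8
  endloop
 endfacet
 facet normal 0.215 0.586 0.781
  outer loop
   vertex 2.0 1.8 3.0
   vertex 4.0 0.0 3.8
   vertex 4.0 3.2 1.4
  endloop
 endfacet
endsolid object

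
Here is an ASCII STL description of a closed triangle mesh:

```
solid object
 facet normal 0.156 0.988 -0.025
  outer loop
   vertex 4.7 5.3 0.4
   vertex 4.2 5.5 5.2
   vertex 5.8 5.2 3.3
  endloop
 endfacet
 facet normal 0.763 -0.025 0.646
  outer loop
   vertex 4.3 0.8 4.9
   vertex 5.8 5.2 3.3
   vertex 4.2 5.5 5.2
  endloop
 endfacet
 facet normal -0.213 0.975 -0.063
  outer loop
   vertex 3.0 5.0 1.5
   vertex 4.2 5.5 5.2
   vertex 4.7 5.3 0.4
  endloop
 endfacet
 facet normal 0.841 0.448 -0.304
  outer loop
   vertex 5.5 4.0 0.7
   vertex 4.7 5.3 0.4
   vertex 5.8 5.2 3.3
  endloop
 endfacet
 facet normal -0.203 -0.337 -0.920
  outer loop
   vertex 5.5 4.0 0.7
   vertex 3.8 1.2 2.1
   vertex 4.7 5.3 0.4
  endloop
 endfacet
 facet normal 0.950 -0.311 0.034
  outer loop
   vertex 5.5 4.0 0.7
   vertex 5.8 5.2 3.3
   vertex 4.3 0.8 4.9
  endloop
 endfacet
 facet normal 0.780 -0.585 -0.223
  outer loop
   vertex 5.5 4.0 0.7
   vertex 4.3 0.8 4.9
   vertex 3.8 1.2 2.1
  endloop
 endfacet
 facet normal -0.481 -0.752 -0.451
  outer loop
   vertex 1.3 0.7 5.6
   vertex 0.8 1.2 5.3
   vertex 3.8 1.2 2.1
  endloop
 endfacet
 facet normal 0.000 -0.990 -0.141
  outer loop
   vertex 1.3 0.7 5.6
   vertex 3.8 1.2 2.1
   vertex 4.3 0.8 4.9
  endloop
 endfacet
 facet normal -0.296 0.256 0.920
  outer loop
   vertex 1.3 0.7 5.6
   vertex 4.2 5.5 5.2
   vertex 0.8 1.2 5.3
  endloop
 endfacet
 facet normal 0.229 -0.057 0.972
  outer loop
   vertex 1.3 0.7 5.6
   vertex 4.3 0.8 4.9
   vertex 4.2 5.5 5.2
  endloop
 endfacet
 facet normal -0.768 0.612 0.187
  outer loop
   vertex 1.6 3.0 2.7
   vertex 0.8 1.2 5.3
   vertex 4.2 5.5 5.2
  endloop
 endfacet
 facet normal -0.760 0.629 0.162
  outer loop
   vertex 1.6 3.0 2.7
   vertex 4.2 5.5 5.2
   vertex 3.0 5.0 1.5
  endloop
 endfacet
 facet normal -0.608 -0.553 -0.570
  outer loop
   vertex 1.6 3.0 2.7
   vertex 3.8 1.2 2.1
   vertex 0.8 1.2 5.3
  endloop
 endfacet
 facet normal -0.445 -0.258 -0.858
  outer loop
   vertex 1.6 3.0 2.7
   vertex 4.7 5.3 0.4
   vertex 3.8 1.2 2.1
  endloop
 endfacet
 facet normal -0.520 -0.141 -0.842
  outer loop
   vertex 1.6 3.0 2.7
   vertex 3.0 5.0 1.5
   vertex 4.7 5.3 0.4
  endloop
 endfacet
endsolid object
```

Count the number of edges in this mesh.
24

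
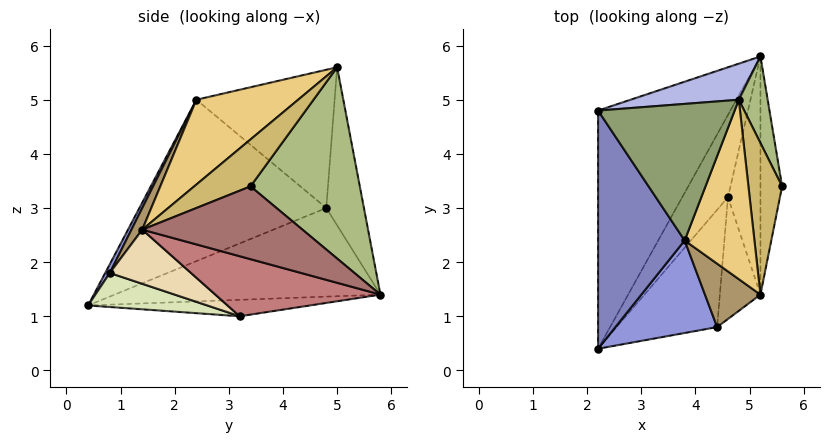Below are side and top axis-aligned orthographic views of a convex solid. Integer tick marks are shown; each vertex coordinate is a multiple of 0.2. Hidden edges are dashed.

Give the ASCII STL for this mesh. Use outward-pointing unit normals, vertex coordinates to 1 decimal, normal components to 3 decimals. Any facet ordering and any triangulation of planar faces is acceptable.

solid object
 facet normal -0.527 0.322 -0.787
  outer loop
   vertex 5.2 5.8 1.4
   vertex 2.2 0.4 1.2
   vertex 2.2 4.8 3.0
  endloop
 endfacet
 facet normal -0.865 -0.190 0.464
  outer loop
   vertex 3.8 2.4 5.0
   vertex 2.2 4.8 3.0
   vertex 2.2 0.4 1.2
  endloop
 endfacet
 facet normal 0.039 -0.891 0.453
  outer loop
   vertex 4.4 0.8 1.8
   vertex 3.8 2.4 5.0
   vertex 2.2 0.4 1.2
  endloop
 endfacet
 facet normal -0.234 0.959 0.160
  outer loop
   vertex 4.8 5.0 5.6
   vertex 5.2 5.8 1.4
   vertex 2.2 4.8 3.0
  endloop
 endfacet
 facet normal -0.707 0.111 0.698
  outer loop
   vertex 4.8 5.0 5.6
   vertex 2.2 4.8 3.0
   vertex 3.8 2.4 5.0
  endloop
 endfacet
 facet normal 0.950 0.278 0.143
  outer loop
   vertex 4.8 5.0 5.6
   vertex 5.6 3.4 3.4
   vertex 5.2 5.8 1.4
  endloop
 endfacet
 facet normal -0.330 0.218 -0.918
  outer loop
   vertex 4.6 3.2 1.0
   vertex 2.2 0.4 1.2
   vertex 5.2 5.8 1.4
  endloop
 endfacet
 facet normal 0.303 -0.324 -0.896
  outer loop
   vertex 4.6 3.2 1.0
   vertex 4.4 0.8 1.8
   vertex 2.2 0.4 1.2
  endloop
 endfacet
 facet normal 0.182 -0.865 0.467
  outer loop
   vertex 5.2 1.4 2.6
   vertex 3.8 2.4 5.0
   vertex 4.4 0.8 1.8
  endloop
 endfacet
 facet normal 0.755 -0.368 0.542
  outer loop
   vertex 5.2 1.4 2.6
   vertex 5.6 3.4 3.4
   vertex 4.8 5.0 5.6
  endloop
 endfacet
 facet normal 0.706 -0.406 0.581
  outer loop
   vertex 5.2 1.4 2.6
   vertex 4.8 5.0 5.6
   vertex 3.8 2.4 5.0
  endloop
 endfacet
 facet normal 0.773 -0.258 -0.580
  outer loop
   vertex 5.2 1.4 2.6
   vertex 4.4 0.8 1.8
   vertex 4.6 3.2 1.0
  endloop
 endfacet
 facet normal 0.956 -0.077 -0.284
  outer loop
   vertex 5.2 1.4 2.6
   vertex 5.2 5.8 1.4
   vertex 5.6 3.4 3.4
  endloop
 endfacet
 facet normal 0.872 -0.129 -0.472
  outer loop
   vertex 5.2 1.4 2.6
   vertex 4.6 3.2 1.0
   vertex 5.2 5.8 1.4
  endloop
 endfacet
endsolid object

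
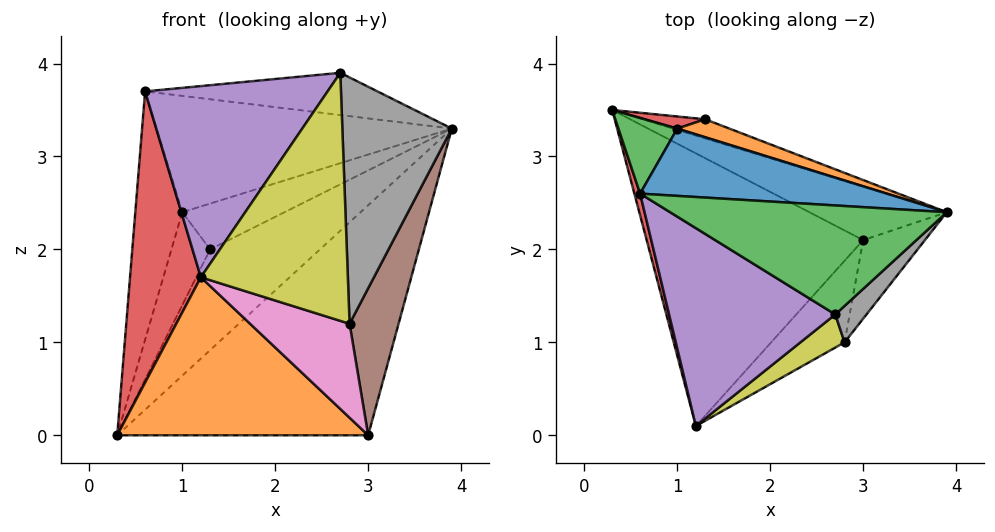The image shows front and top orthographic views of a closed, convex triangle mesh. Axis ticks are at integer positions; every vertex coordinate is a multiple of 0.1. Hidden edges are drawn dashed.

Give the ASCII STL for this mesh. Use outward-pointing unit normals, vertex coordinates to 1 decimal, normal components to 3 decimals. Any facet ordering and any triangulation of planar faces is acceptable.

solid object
 facet normal 0.451 0.869 -0.202
  outer loop
   vertex 3.0 2.1 0.0
   vertex 0.3 3.5 0.0
   vertex 3.9 2.4 3.3
  endloop
 endfacet
 facet normal -0.252 -0.485 -0.837
  outer loop
   vertex 3.0 2.1 0.0
   vertex 1.2 0.1 1.7
   vertex 0.3 3.5 0.0
  endloop
 endfacet
 facet normal 0.134 0.358 0.924
  outer loop
   vertex 0.6 2.6 3.7
   vertex 2.7 1.3 3.9
   vertex 3.9 2.4 3.3
  endloop
 endfacet
 facet normal -0.969 -0.247 0.018
  outer loop
   vertex 0.6 2.6 3.7
   vertex 0.3 3.5 0.0
   vertex 1.2 0.1 1.7
  endloop
 endfacet
 facet normal -0.446 -0.622 0.643
  outer loop
   vertex 0.6 2.6 3.7
   vertex 1.2 0.1 1.7
   vertex 2.7 1.3 3.9
  endloop
 endfacet
 facet normal 0.896 -0.391 -0.209
  outer loop
   vertex 2.8 1.0 1.2
   vertex 3.0 2.1 0.0
   vertex 3.9 2.4 3.3
  endloop
 endfacet
 facet normal 0.215 -0.738 -0.640
  outer loop
   vertex 2.8 1.0 1.2
   vertex 1.2 0.1 1.7
   vertex 3.0 2.1 0.0
  endloop
 endfacet
 facet normal 0.700 -0.707 0.104
  outer loop
   vertex 2.8 1.0 1.2
   vertex 3.9 2.4 3.3
   vertex 2.7 1.3 3.9
  endloop
 endfacet
 facet normal 0.514 -0.850 0.114
  outer loop
   vertex 2.8 1.0 1.2
   vertex 2.7 1.3 3.9
   vertex 1.2 0.1 1.7
  endloop
 endfacet
 facet normal 0.426 0.889 -0.169
  outer loop
   vertex 1.3 3.4 2.0
   vertex 3.9 2.4 3.3
   vertex 0.3 3.5 0.0
  endloop
 endfacet
 facet normal 0.112 0.860 0.498
  outer loop
   vertex 1.0 3.3 2.4
   vertex 0.6 2.6 3.7
   vertex 3.9 2.4 3.3
  endloop
 endfacet
 facet normal 0.173 0.917 0.359
  outer loop
   vertex 1.0 3.3 2.4
   vertex 3.9 2.4 3.3
   vertex 1.3 3.4 2.0
  endloop
 endfacet
 facet normal -0.588 0.774 0.236
  outer loop
   vertex 1.0 3.3 2.4
   vertex 0.3 3.5 0.0
   vertex 0.6 2.6 3.7
  endloop
 endfacet
 facet normal -0.157 0.979 0.127
  outer loop
   vertex 1.0 3.3 2.4
   vertex 1.3 3.4 2.0
   vertex 0.3 3.5 0.0
  endloop
 endfacet
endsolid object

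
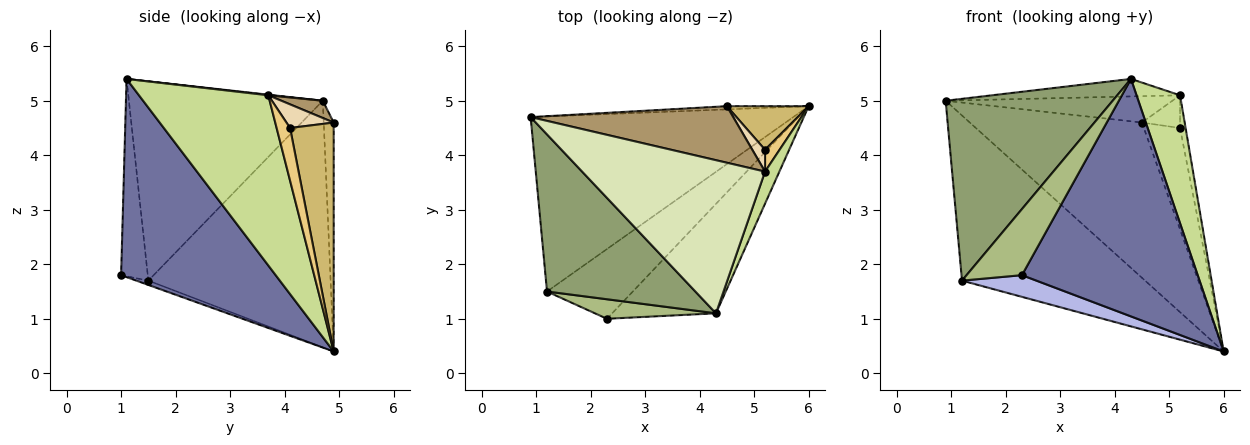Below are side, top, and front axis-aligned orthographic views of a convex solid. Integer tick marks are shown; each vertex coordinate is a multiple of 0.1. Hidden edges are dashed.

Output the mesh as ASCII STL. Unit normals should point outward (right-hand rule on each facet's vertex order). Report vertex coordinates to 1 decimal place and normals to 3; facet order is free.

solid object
 facet normal 0.624 -0.710 -0.327
  outer loop
   vertex 4.3 1.1 5.4
   vertex 2.3 1.0 1.8
   vertex 6.0 4.9 0.4
  endloop
 endfacet
 facet normal -0.058 0.998 -0.021
  outer loop
   vertex 4.5 4.9 4.6
   vertex 6.0 4.9 0.4
   vertex 0.9 4.7 5.0
  endloop
 endfacet
 facet normal -0.564 0.567 -0.601
  outer loop
   vertex 1.2 1.5 1.7
   vertex 0.9 4.7 5.0
   vertex 6.0 4.9 0.4
  endloop
 endfacet
 facet normal -0.048 -0.297 -0.954
  outer loop
   vertex 1.2 1.5 1.7
   vertex 6.0 4.9 0.4
   vertex 2.3 1.0 1.8
  endloop
 endfacet
 facet normal -0.660 -0.569 0.491
  outer loop
   vertex 1.2 1.5 1.7
   vertex 4.3 1.1 5.4
   vertex 0.9 4.7 5.0
  endloop
 endfacet
 facet normal -0.419 -0.871 0.257
  outer loop
   vertex 1.2 1.5 1.7
   vertex 2.3 1.0 1.8
   vertex 4.3 1.1 5.4
  endloop
 endfacet
 facet normal 0.945 -0.318 0.080
  outer loop
   vertex 5.2 3.7 5.1
   vertex 4.3 1.1 5.4
   vertex 6.0 4.9 0.4
  endloop
 endfacet
 facet normal 0.003 0.113 0.994
  outer loop
   vertex 5.2 3.7 5.1
   vertex 0.9 4.7 5.0
   vertex 4.3 1.1 5.4
  endloop
 endfacet
 facet normal 0.077 0.421 0.904
  outer loop
   vertex 5.2 3.7 5.1
   vertex 4.5 4.9 4.6
   vertex 0.9 4.7 5.0
  endloop
 endfacet
 facet normal 0.742 0.616 0.265
  outer loop
   vertex 5.2 4.1 4.5
   vertex 6.0 4.9 0.4
   vertex 4.5 4.9 4.6
  endloop
 endfacet
 facet normal 0.895 0.371 0.247
  outer loop
   vertex 5.2 4.1 4.5
   vertex 5.2 3.7 5.1
   vertex 6.0 4.9 0.4
  endloop
 endfacet
 facet normal 0.718 0.580 0.386
  outer loop
   vertex 5.2 4.1 4.5
   vertex 4.5 4.9 4.6
   vertex 5.2 3.7 5.1
  endloop
 endfacet
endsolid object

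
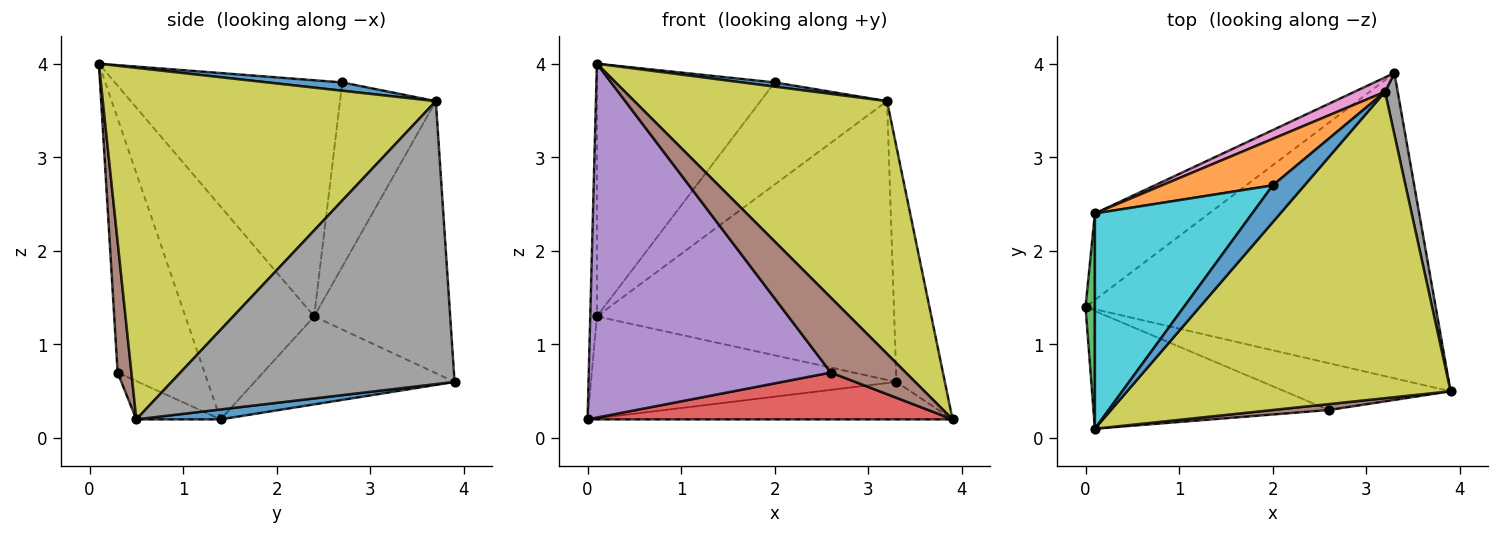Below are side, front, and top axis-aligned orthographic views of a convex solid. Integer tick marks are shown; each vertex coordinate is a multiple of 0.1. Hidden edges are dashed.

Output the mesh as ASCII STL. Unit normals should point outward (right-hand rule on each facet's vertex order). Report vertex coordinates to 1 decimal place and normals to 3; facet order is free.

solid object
 facet normal 0.028 0.122 -0.992
  outer loop
   vertex 3.3 3.9 0.6
   vertex 3.9 0.5 0.2
   vertex 0.0 1.4 0.2
  endloop
 endfacet
 facet normal -0.446 0.682 -0.579
  outer loop
   vertex 0.1 2.4 1.3
   vertex 3.3 3.9 0.6
   vertex 0.0 1.4 0.2
  endloop
 endfacet
 facet normal -0.998 0.052 0.044
  outer loop
   vertex 0.1 2.4 1.3
   vertex 0.0 1.4 0.2
   vertex 0.1 0.1 4.0
  endloop
 endfacet
 facet normal -0.161 -0.698 -0.698
  outer loop
   vertex 2.6 0.3 0.7
   vertex 0.0 1.4 0.2
   vertex 3.9 0.5 0.2
  endloop
 endfacet
 facet normal -0.323 -0.898 -0.299
  outer loop
   vertex 2.6 0.3 0.7
   vertex 0.1 0.1 4.0
   vertex 0.0 1.4 0.2
  endloop
 endfacet
 facet normal 0.181 -0.981 0.077
  outer loop
   vertex 2.6 0.3 0.7
   vertex 3.9 0.5 0.2
   vertex 0.1 0.1 4.0
  endloop
 endfacet
 facet normal -0.416 0.908 0.047
  outer loop
   vertex 3.2 3.7 3.6
   vertex 3.3 3.9 0.6
   vertex 0.1 2.4 1.3
  endloop
 endfacet
 facet normal 0.985 0.169 0.044
  outer loop
   vertex 3.2 3.7 3.6
   vertex 3.9 0.5 0.2
   vertex 3.3 3.9 0.6
  endloop
 endfacet
 facet normal 0.642 -0.488 0.591
  outer loop
   vertex 3.2 3.7 3.6
   vertex 0.1 0.1 4.0
   vertex 3.9 0.5 0.2
  endloop
 endfacet
 facet normal -0.698 0.545 0.465
  outer loop
   vertex 2.0 2.7 3.8
   vertex 0.1 2.4 1.3
   vertex 0.1 0.1 4.0
  endloop
 endfacet
 facet normal 0.252 -0.110 0.961
  outer loop
   vertex 2.0 2.7 3.8
   vertex 0.1 0.1 4.0
   vertex 3.2 3.7 3.6
  endloop
 endfacet
 facet normal -0.567 0.749 0.341
  outer loop
   vertex 2.0 2.7 3.8
   vertex 3.2 3.7 3.6
   vertex 0.1 2.4 1.3
  endloop
 endfacet
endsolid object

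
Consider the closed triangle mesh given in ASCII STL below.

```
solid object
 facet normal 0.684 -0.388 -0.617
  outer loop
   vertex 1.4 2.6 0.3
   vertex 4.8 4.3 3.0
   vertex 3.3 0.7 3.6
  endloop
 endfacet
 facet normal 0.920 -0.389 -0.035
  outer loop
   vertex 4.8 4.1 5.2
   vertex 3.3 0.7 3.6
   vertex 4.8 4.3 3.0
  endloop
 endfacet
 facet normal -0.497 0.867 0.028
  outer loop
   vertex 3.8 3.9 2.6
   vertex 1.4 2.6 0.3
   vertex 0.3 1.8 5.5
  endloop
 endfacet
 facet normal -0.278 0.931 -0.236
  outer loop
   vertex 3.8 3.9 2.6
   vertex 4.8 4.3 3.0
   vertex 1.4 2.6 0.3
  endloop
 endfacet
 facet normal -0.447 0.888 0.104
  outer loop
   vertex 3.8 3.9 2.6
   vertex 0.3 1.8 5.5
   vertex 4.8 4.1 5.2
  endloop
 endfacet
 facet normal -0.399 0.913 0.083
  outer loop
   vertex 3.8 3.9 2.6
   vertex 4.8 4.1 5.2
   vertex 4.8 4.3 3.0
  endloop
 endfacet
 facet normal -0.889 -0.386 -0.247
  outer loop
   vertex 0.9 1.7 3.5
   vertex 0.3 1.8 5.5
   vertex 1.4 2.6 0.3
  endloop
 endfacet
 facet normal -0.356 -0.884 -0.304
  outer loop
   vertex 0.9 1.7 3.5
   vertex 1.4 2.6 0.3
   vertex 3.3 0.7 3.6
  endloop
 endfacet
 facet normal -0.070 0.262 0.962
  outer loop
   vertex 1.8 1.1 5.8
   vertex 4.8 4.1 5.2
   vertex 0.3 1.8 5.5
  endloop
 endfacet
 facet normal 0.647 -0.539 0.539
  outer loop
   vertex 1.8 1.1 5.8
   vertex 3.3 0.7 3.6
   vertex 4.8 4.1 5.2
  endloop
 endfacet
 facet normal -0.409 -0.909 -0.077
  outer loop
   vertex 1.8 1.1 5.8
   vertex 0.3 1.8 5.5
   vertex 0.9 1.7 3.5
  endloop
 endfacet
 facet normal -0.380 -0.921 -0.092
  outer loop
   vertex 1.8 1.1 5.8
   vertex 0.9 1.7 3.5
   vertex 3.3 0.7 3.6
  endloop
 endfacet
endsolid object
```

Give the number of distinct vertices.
8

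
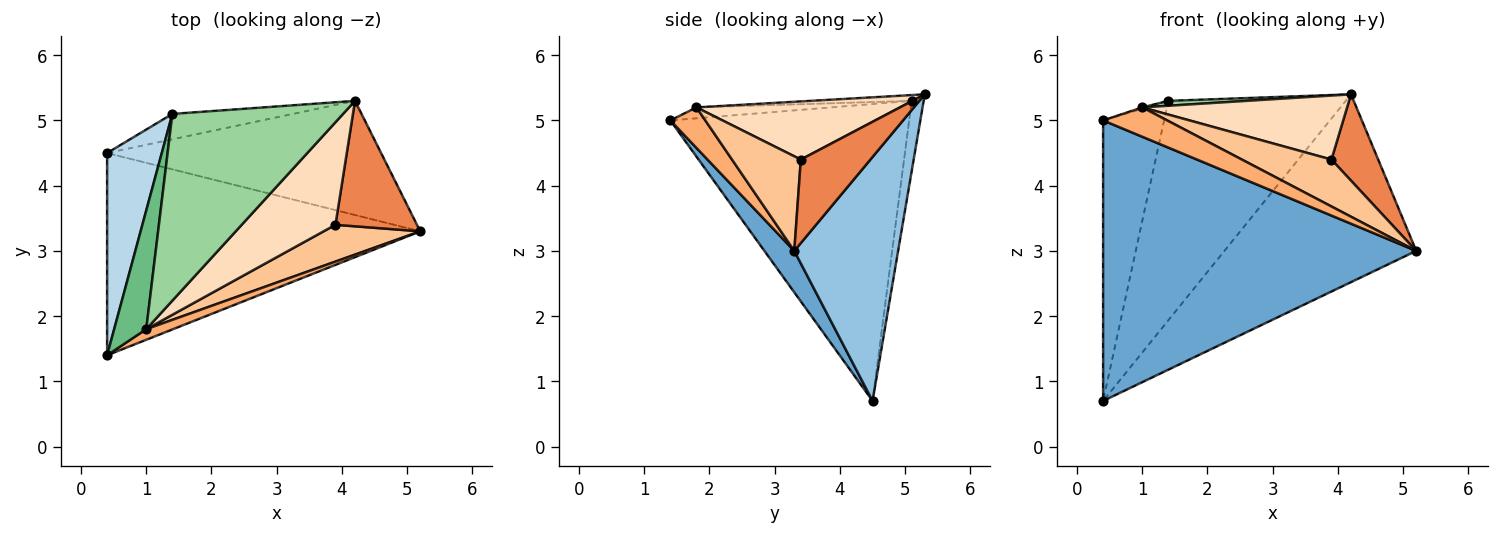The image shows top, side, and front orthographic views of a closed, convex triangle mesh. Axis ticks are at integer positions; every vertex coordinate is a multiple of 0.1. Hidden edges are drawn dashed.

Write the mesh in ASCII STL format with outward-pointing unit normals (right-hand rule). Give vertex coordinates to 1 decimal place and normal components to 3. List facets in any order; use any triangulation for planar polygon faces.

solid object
 facet normal 0.077 -0.809 -0.583
  outer loop
   vertex 0.4 4.5 0.7
   vertex 5.2 3.3 3.0
   vertex 0.4 1.4 5.0
  endloop
 endfacet
 facet normal 0.420 0.776 -0.471
  outer loop
   vertex 4.2 5.3 5.4
   vertex 5.2 3.3 3.0
   vertex 0.4 4.5 0.7
  endloop
 endfacet
 facet normal -0.954 0.244 0.176
  outer loop
   vertex 1.4 5.1 5.3
   vertex 0.4 4.5 0.7
   vertex 0.4 1.4 5.0
  endloop
 endfacet
 facet normal -0.067 0.991 -0.115
  outer loop
   vertex 1.4 5.1 5.3
   vertex 4.2 5.3 5.4
   vertex 0.4 4.5 0.7
  endloop
 endfacet
 facet normal 0.645 -0.433 0.630
  outer loop
   vertex 3.9 3.4 4.4
   vertex 5.2 3.3 3.0
   vertex 4.2 5.3 5.4
  endloop
 endfacet
 facet normal 0.457 -0.837 0.302
  outer loop
   vertex 1.0 1.8 5.2
   vertex 0.4 1.4 5.0
   vertex 5.2 3.3 3.0
  endloop
 endfacet
 facet normal 0.517 -0.673 0.528
  outer loop
   vertex 1.0 1.8 5.2
   vertex 5.2 3.3 3.0
   vertex 3.9 3.4 4.4
  endloop
 endfacet
 facet normal 0.466 -0.469 0.751
  outer loop
   vertex 1.0 1.8 5.2
   vertex 3.9 3.4 4.4
   vertex 4.2 5.3 5.4
  endloop
 endfacet
 facet normal -0.322 0.010 0.947
  outer loop
   vertex 1.0 1.8 5.2
   vertex 1.4 5.1 5.3
   vertex 0.4 1.4 5.0
  endloop
 endfacet
 facet normal -0.034 -0.026 0.999
  outer loop
   vertex 1.0 1.8 5.2
   vertex 4.2 5.3 5.4
   vertex 1.4 5.1 5.3
  endloop
 endfacet
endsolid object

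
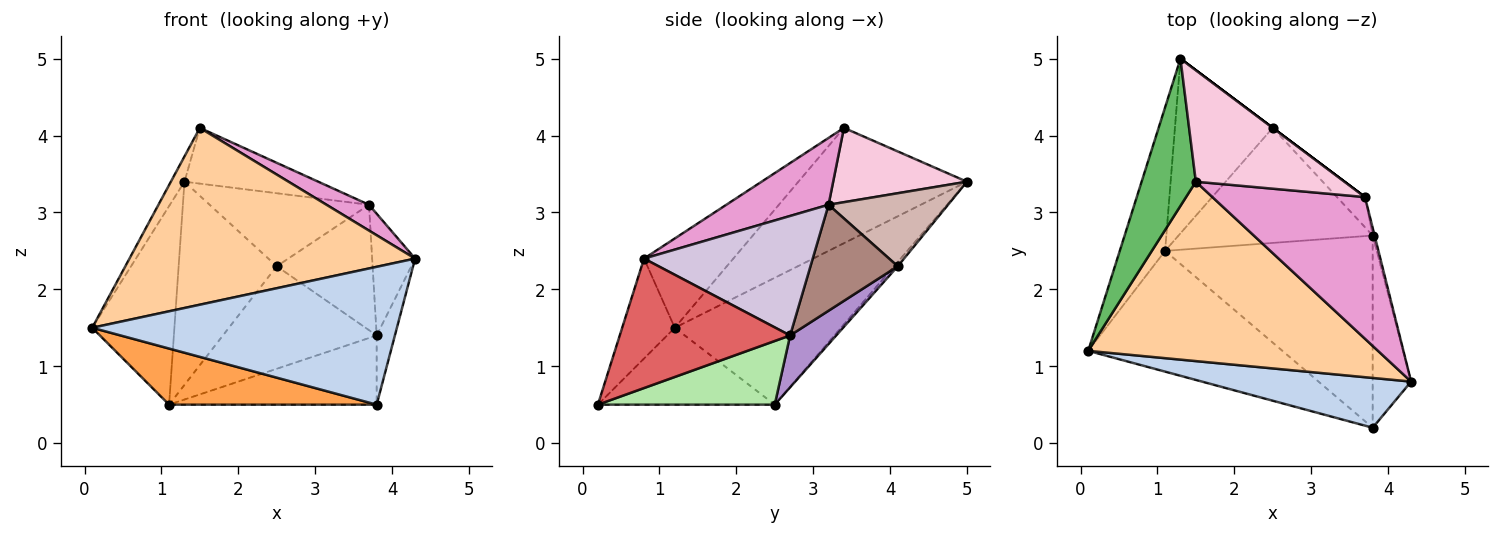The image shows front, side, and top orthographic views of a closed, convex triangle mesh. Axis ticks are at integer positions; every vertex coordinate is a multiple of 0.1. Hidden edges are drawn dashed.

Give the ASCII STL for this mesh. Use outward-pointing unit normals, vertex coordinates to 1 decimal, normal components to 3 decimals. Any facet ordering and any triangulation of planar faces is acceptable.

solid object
 facet normal -0.854 0.422 -0.305
  outer loop
   vertex 1.1 2.5 0.5
   vertex 0.1 1.2 1.5
   vertex 1.3 5.0 3.4
  endloop
 endfacet
 facet normal -0.160 -0.928 0.335
  outer loop
   vertex 3.8 0.2 0.5
   vertex 4.3 0.8 2.4
   vertex 0.1 1.2 1.5
  endloop
 endfacet
 facet normal -0.338 -0.397 -0.854
  outer loop
   vertex 3.8 0.2 0.5
   vertex 0.1 1.2 1.5
   vertex 1.1 2.5 0.5
  endloop
 endfacet
 facet normal -0.214 -0.686 0.696
  outer loop
   vertex 1.5 3.4 4.1
   vertex 0.1 1.2 1.5
   vertex 4.3 0.8 2.4
  endloop
 endfacet
 facet normal -0.903 0.073 0.424
  outer loop
   vertex 1.5 3.4 4.1
   vertex 1.3 5.0 3.4
   vertex 0.1 1.2 1.5
  endloop
 endfacet
 facet normal 0.277 0.325 -0.904
  outer loop
   vertex 3.8 2.7 1.4
   vertex 3.8 0.2 0.5
   vertex 1.1 2.5 0.5
  endloop
 endfacet
 facet normal 0.954 0.102 -0.283
  outer loop
   vertex 3.8 2.7 1.4
   vertex 4.3 0.8 2.4
   vertex 3.8 0.2 0.5
  endloop
 endfacet
 facet normal -0.029 0.758 -0.652
  outer loop
   vertex 2.5 4.1 2.3
   vertex 1.1 2.5 0.5
   vertex 1.3 5.0 3.4
  endloop
 endfacet
 facet normal 0.196 0.652 -0.732
  outer loop
   vertex 2.5 4.1 2.3
   vertex 3.8 2.7 1.4
   vertex 1.1 2.5 0.5
  endloop
 endfacet
 facet normal 0.969 0.247 -0.016
  outer loop
   vertex 3.7 3.2 3.1
   vertex 4.3 0.8 2.4
   vertex 3.8 2.7 1.4
  endloop
 endfacet
 facet normal 0.663 0.728 -0.175
  outer loop
   vertex 3.7 3.2 3.1
   vertex 3.8 2.7 1.4
   vertex 2.5 4.1 2.3
  endloop
 endfacet
 facet normal 0.600 0.800 0.000
  outer loop
   vertex 3.7 3.2 3.1
   vertex 2.5 4.1 2.3
   vertex 1.3 5.0 3.4
  endloop
 endfacet
 facet normal 0.396 -0.165 0.904
  outer loop
   vertex 3.7 3.2 3.1
   vertex 1.5 3.4 4.1
   vertex 4.3 0.8 2.4
  endloop
 endfacet
 facet normal 0.408 0.408 0.816
  outer loop
   vertex 3.7 3.2 3.1
   vertex 1.3 5.0 3.4
   vertex 1.5 3.4 4.1
  endloop
 endfacet
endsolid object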